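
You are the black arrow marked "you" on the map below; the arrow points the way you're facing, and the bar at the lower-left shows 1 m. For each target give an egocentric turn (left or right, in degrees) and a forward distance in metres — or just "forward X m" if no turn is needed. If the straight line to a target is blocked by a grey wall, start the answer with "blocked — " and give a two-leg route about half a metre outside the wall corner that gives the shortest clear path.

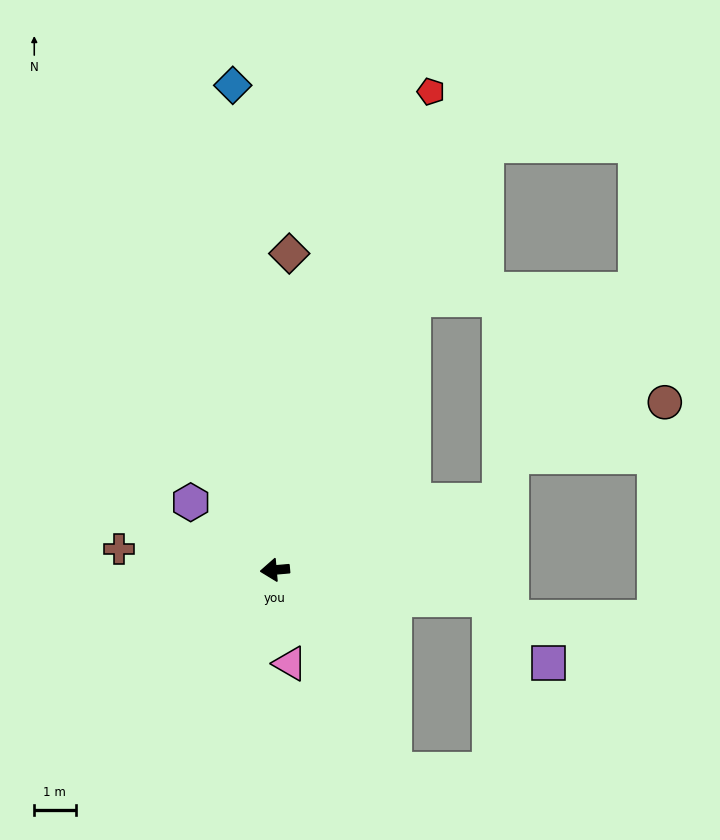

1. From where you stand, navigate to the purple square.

blocked — turn left 167°, forward 5.3 m, then turn right 39°, forward 2.1 m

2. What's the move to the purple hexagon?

turn right 44°, forward 2.6 m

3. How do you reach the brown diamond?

turn right 98°, forward 7.7 m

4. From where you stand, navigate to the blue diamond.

turn right 90°, forward 11.8 m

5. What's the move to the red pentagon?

turn right 113°, forward 12.2 m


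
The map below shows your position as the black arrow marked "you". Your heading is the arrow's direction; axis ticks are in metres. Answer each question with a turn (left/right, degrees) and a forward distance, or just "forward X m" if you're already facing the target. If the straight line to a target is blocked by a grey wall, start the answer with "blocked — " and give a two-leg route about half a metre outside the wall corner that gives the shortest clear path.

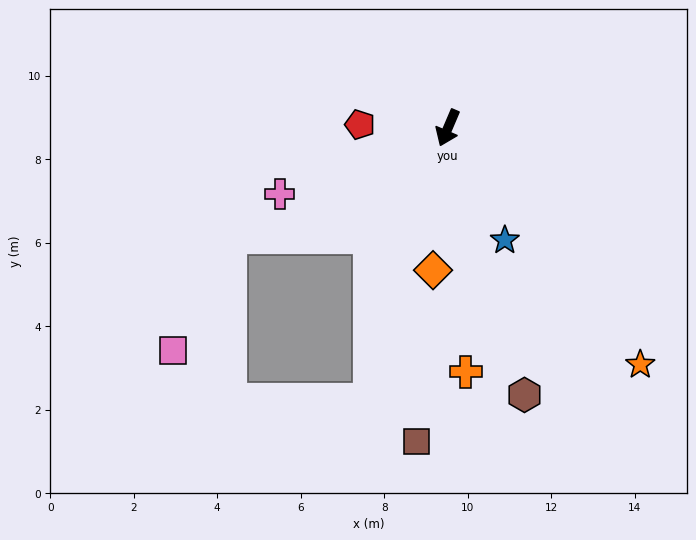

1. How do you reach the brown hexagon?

turn left 39°, forward 6.7 m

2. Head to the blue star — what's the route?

turn left 50°, forward 3.0 m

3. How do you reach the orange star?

turn left 62°, forward 7.3 m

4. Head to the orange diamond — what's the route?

turn left 17°, forward 3.4 m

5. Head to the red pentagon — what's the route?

turn right 69°, forward 2.1 m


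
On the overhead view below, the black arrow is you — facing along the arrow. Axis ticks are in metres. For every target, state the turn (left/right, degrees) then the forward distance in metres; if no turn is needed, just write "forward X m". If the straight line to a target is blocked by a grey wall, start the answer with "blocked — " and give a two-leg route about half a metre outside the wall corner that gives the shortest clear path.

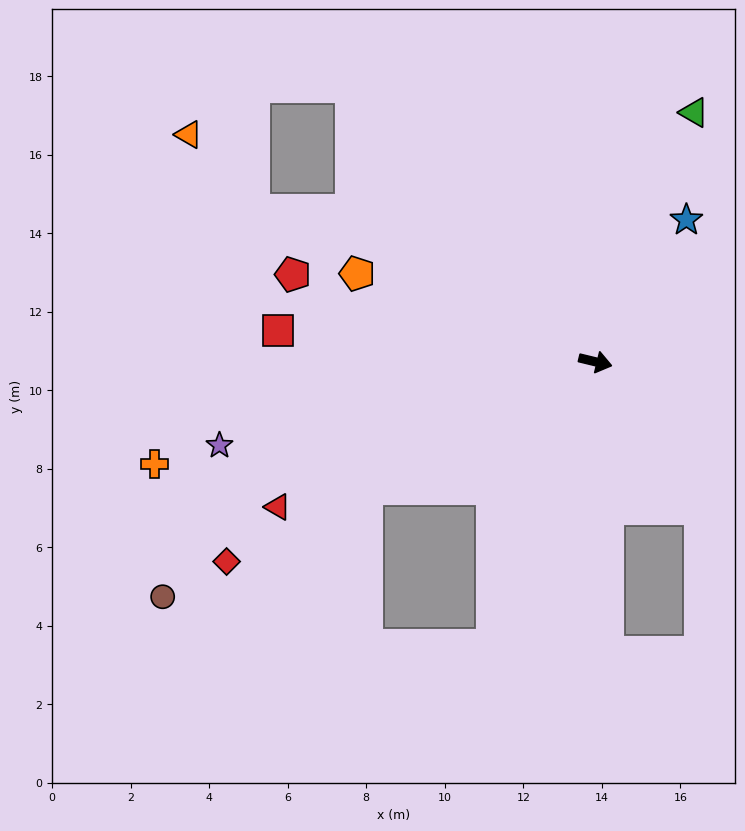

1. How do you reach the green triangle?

turn left 82°, forward 6.8 m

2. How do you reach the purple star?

turn right 154°, forward 9.8 m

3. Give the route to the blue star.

turn left 71°, forward 4.3 m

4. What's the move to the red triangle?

turn right 142°, forward 8.9 m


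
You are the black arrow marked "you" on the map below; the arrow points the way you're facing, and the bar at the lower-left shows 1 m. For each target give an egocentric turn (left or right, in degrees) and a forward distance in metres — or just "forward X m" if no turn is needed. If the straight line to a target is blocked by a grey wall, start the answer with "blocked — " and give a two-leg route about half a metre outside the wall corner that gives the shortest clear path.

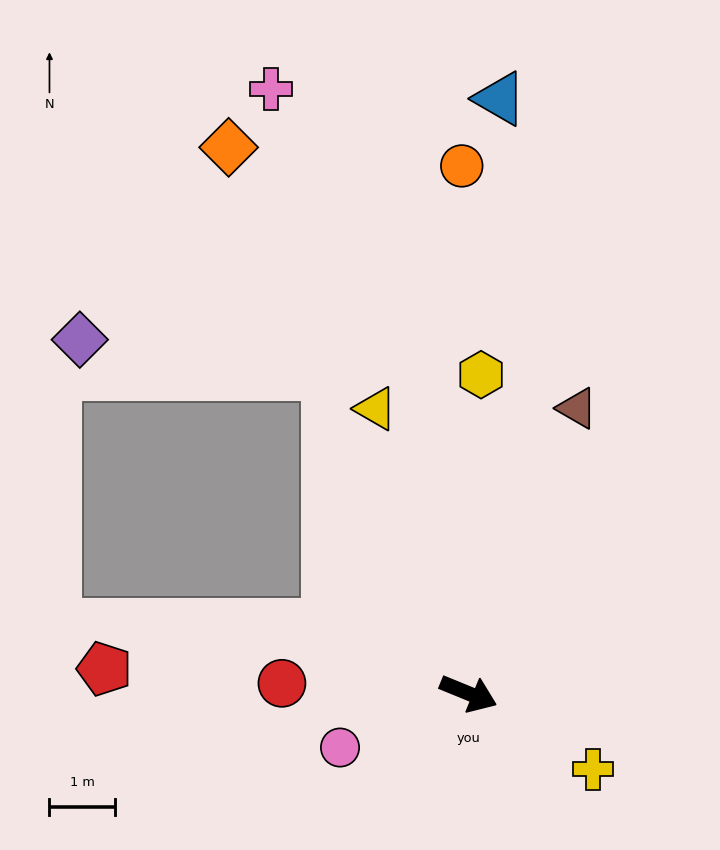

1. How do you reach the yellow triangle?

turn left 130°, forward 4.6 m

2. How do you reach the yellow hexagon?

turn left 110°, forward 4.9 m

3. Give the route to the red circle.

turn right 161°, forward 2.9 m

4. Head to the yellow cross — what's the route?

turn right 9°, forward 2.2 m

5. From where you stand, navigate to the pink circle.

turn right 135°, forward 2.1 m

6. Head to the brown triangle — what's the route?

turn left 91°, forward 4.7 m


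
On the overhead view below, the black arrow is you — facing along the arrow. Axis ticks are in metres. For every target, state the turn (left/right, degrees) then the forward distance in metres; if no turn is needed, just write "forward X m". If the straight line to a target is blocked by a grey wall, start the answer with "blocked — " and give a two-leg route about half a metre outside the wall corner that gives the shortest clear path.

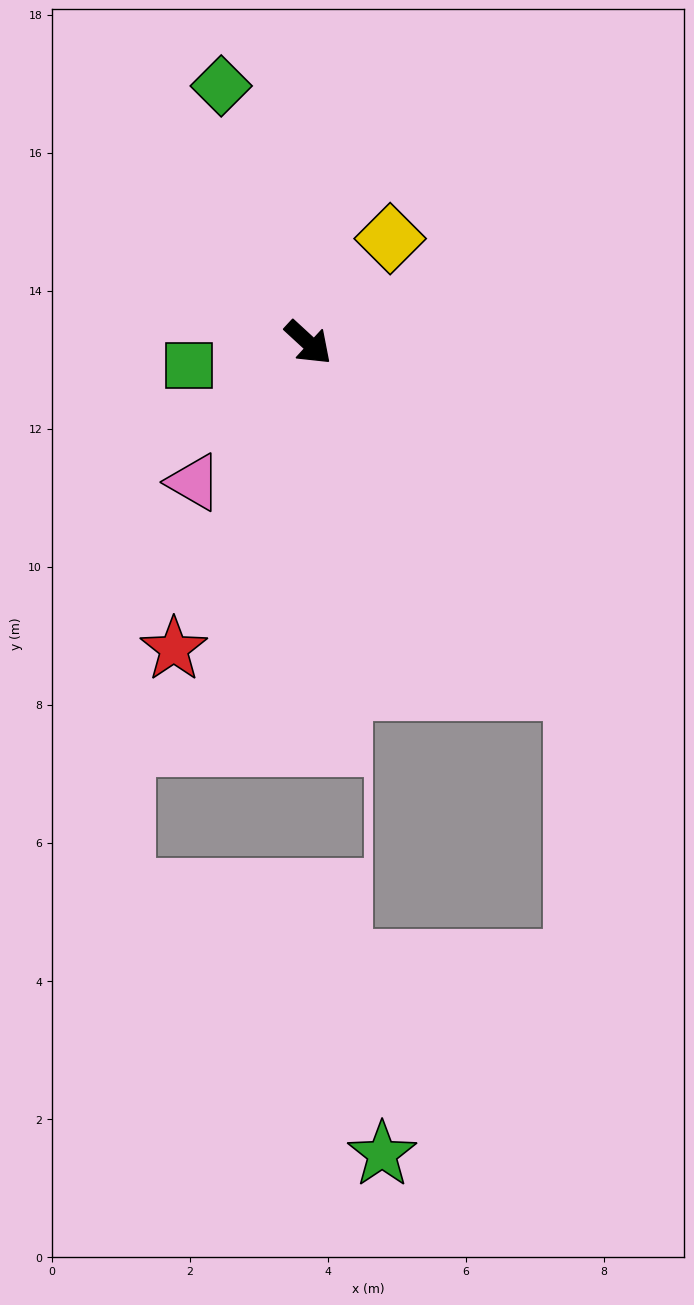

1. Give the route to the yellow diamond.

turn left 94°, forward 1.9 m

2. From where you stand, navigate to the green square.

turn right 127°, forward 1.8 m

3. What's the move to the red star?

turn right 71°, forward 4.8 m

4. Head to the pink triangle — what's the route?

turn right 87°, forward 2.6 m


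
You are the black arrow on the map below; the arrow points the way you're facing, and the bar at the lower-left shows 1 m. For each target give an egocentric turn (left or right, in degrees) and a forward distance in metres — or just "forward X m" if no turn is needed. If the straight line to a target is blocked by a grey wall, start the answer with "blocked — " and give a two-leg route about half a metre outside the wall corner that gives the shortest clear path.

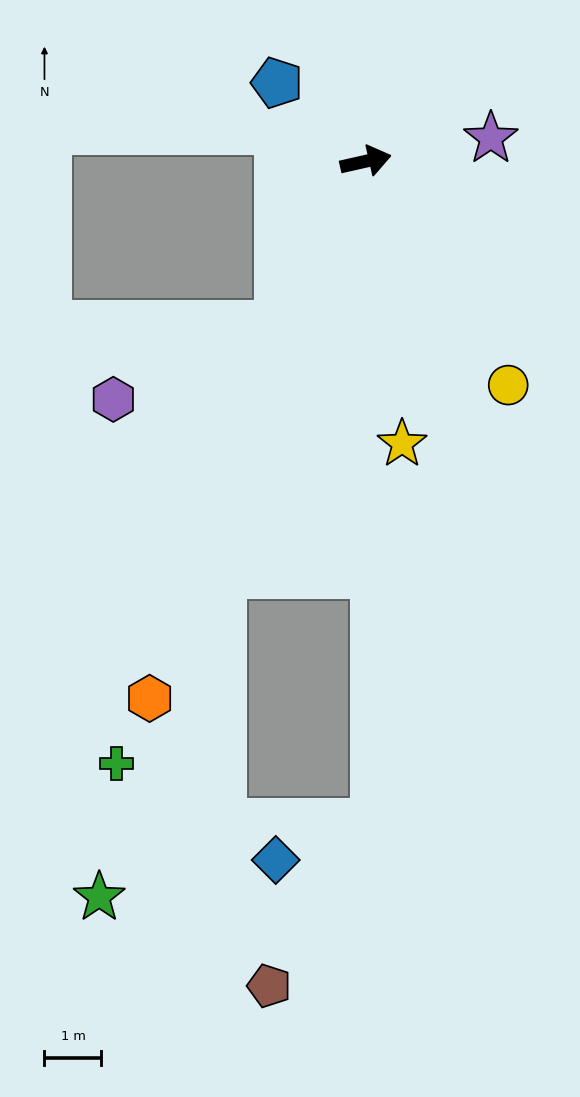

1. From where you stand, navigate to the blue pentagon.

turn left 126°, forward 2.1 m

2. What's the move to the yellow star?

turn right 95°, forward 5.0 m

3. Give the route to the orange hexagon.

turn right 125°, forward 10.2 m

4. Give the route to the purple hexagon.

blocked — turn right 131°, forward 3.2 m, then turn right 37°, forward 3.2 m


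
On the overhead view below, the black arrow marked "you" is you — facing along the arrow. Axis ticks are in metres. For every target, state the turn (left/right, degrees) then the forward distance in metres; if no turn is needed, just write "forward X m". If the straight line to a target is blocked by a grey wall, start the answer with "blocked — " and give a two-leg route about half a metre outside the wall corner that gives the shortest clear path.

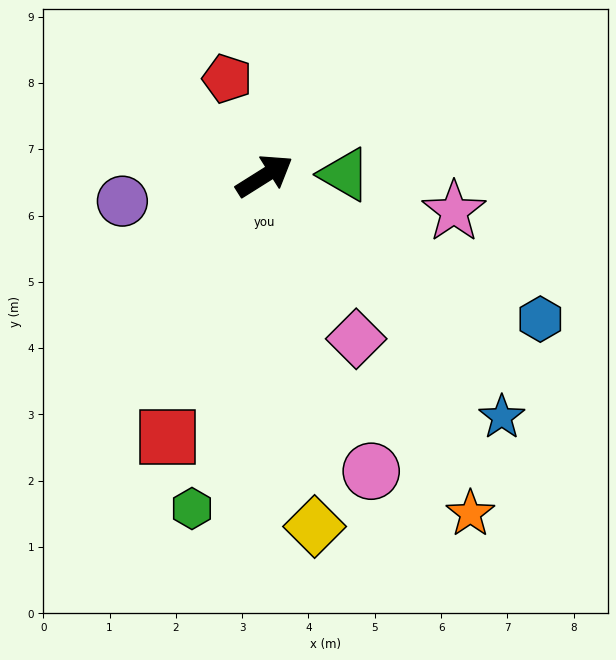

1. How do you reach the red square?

turn right 142°, forward 4.2 m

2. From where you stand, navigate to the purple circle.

turn left 158°, forward 2.2 m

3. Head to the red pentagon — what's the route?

turn left 79°, forward 1.6 m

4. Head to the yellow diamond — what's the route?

turn right 114°, forward 5.3 m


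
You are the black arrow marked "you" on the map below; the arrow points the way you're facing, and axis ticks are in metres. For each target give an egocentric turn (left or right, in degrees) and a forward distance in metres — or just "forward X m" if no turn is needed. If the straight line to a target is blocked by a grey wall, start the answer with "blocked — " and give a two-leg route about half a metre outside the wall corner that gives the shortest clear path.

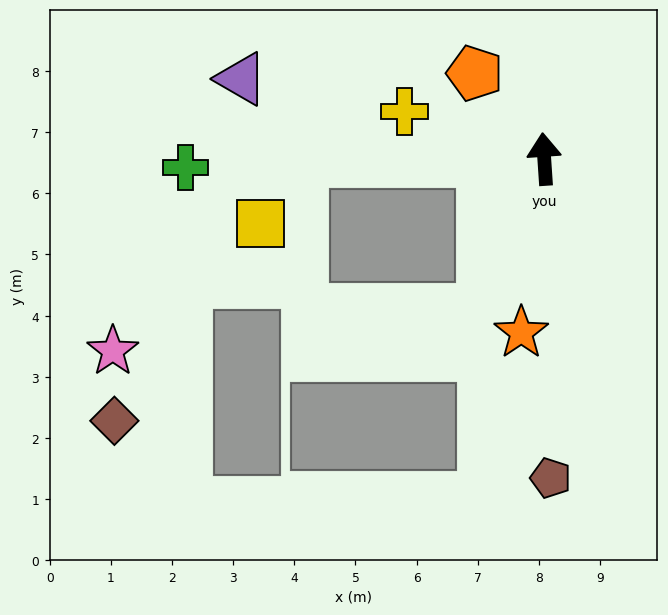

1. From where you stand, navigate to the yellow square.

blocked — turn left 87°, forward 3.9 m, then turn left 55°, forward 1.2 m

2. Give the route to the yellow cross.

turn left 67°, forward 2.4 m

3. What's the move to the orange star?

turn left 169°, forward 2.9 m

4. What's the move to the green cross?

turn left 87°, forward 5.9 m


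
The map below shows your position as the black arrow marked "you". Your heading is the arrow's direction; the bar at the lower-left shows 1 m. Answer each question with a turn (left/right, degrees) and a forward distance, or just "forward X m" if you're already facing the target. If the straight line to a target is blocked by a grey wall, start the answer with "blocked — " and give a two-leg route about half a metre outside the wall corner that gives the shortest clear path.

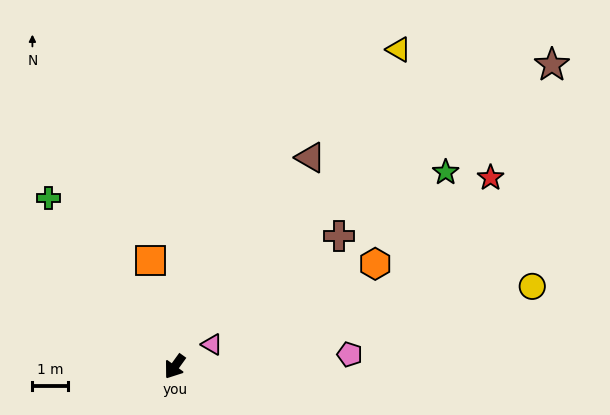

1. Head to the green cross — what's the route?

turn right 107°, forward 5.9 m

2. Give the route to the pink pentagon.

turn left 130°, forward 4.9 m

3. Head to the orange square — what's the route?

turn right 131°, forward 3.0 m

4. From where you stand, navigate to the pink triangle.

turn left 157°, forward 1.2 m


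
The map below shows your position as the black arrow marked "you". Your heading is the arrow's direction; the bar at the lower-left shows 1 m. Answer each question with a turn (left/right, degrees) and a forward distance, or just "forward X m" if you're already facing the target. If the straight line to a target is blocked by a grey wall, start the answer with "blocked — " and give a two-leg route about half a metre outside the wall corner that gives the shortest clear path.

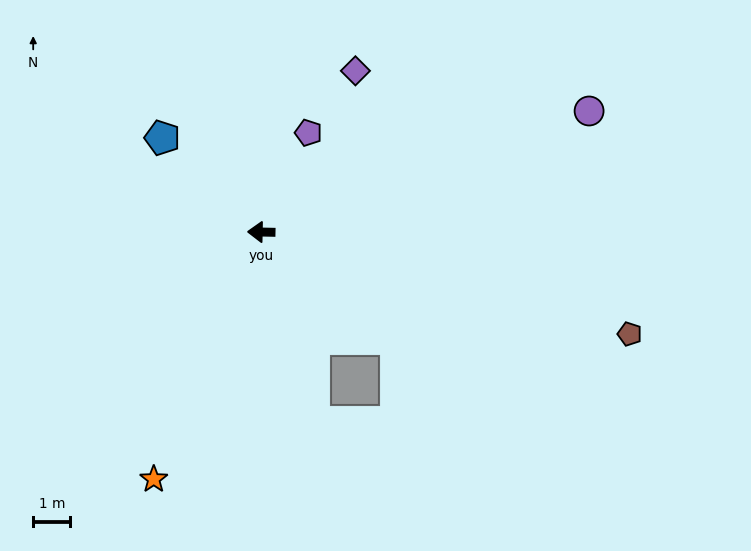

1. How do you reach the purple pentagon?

turn right 114°, forward 3.0 m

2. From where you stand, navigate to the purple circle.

turn right 159°, forward 9.4 m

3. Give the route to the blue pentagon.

turn right 42°, forward 3.7 m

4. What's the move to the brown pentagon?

turn left 166°, forward 10.3 m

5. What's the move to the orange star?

turn left 68°, forward 7.2 m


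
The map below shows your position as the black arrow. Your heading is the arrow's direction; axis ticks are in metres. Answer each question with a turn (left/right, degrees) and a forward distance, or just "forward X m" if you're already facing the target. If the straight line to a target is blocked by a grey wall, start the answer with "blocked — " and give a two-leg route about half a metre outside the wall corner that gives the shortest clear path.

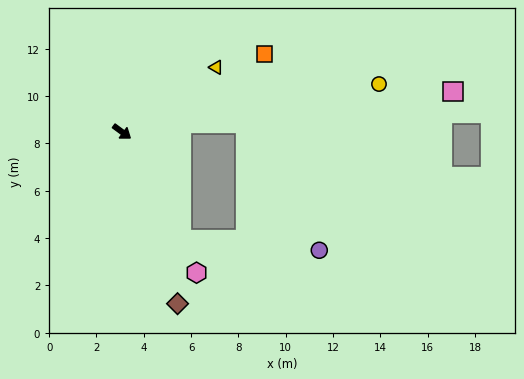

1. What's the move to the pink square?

turn left 43°, forward 14.1 m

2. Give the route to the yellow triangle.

turn left 71°, forward 4.8 m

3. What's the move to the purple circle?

blocked — turn right 25°, forward 5.2 m, then turn left 57°, forward 5.9 m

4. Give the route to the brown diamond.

turn right 36°, forward 7.6 m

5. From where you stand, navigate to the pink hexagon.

turn right 26°, forward 6.7 m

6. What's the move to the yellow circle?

turn left 47°, forward 11.1 m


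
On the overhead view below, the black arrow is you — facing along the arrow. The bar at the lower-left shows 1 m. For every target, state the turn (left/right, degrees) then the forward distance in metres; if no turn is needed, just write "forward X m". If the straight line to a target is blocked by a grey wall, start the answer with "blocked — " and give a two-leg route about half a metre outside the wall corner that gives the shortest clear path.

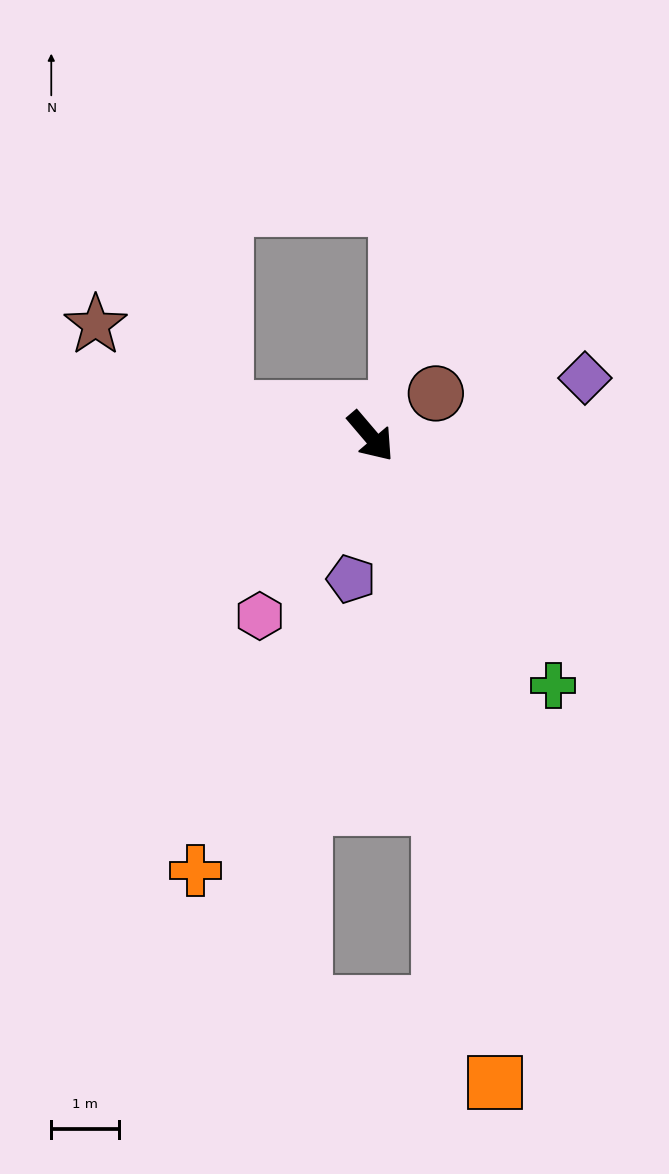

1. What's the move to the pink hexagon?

turn right 72°, forward 3.1 m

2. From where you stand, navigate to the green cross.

turn right 4°, forward 4.6 m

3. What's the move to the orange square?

turn right 30°, forward 9.7 m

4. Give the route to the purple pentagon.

turn right 48°, forward 2.1 m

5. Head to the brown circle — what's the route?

turn left 83°, forward 1.2 m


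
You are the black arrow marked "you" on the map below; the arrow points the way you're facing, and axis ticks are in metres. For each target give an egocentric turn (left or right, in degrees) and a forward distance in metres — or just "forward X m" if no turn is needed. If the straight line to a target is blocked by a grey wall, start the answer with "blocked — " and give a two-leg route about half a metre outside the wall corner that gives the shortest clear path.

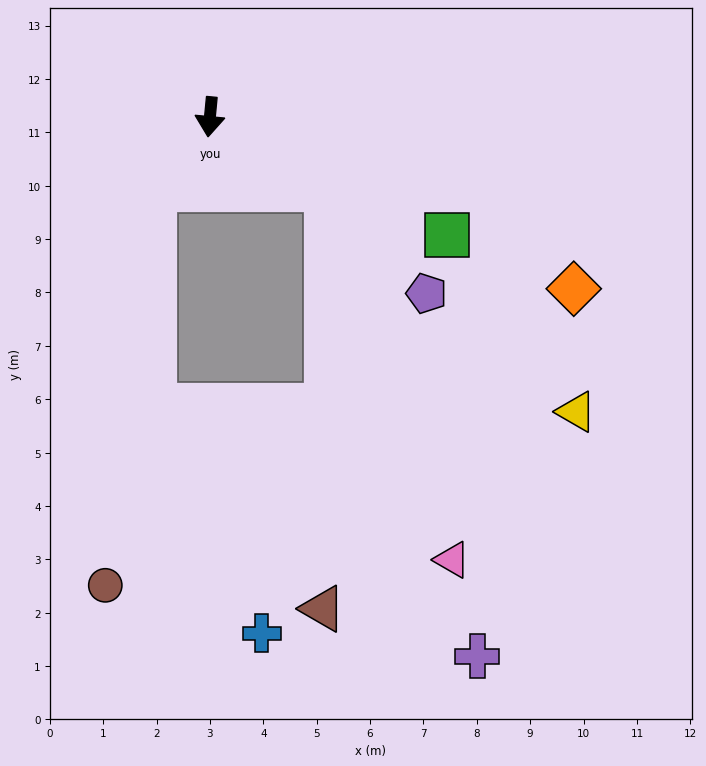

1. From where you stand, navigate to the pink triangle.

blocked — turn left 64°, forward 2.6 m, then turn right 40°, forward 7.3 m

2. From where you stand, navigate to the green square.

turn left 69°, forward 5.0 m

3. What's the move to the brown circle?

blocked — turn right 32°, forward 1.7 m, then turn left 30°, forward 7.5 m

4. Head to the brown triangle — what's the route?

blocked — turn left 64°, forward 2.6 m, then turn right 59°, forward 7.9 m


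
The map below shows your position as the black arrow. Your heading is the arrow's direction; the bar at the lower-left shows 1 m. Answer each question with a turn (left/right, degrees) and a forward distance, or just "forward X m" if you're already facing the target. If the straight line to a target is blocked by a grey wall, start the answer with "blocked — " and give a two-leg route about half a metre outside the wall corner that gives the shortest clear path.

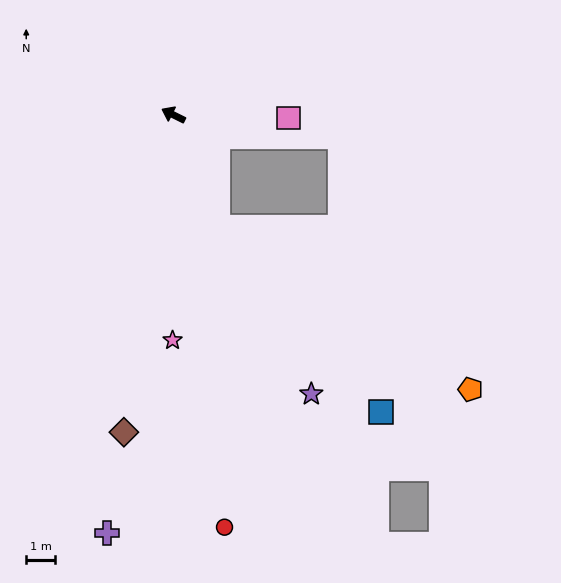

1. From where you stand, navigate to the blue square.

blocked — turn left 138°, forward 4.2 m, then turn left 20°, forward 8.6 m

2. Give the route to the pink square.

turn right 155°, forward 4.0 m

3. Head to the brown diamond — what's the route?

turn left 108°, forward 11.2 m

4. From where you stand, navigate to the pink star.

turn left 116°, forward 7.9 m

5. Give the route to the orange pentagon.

blocked — turn left 138°, forward 4.2 m, then turn left 36°, forward 10.5 m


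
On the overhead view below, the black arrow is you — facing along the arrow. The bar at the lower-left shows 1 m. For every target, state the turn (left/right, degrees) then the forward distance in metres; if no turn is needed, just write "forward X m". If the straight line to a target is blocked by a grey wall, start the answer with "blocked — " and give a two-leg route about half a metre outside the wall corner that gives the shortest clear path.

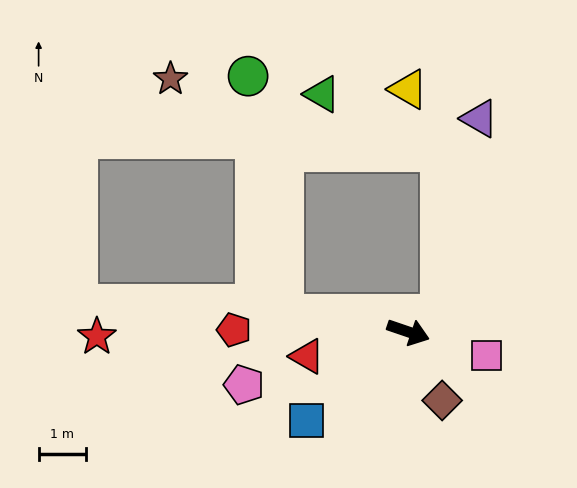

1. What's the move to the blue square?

turn right 120°, forward 2.8 m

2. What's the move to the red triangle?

turn right 148°, forward 2.2 m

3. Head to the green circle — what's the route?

blocked — turn right 169°, forward 2.6 m, then turn right 74°, forward 5.0 m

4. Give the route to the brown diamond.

turn right 45°, forward 1.6 m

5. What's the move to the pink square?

forward 1.7 m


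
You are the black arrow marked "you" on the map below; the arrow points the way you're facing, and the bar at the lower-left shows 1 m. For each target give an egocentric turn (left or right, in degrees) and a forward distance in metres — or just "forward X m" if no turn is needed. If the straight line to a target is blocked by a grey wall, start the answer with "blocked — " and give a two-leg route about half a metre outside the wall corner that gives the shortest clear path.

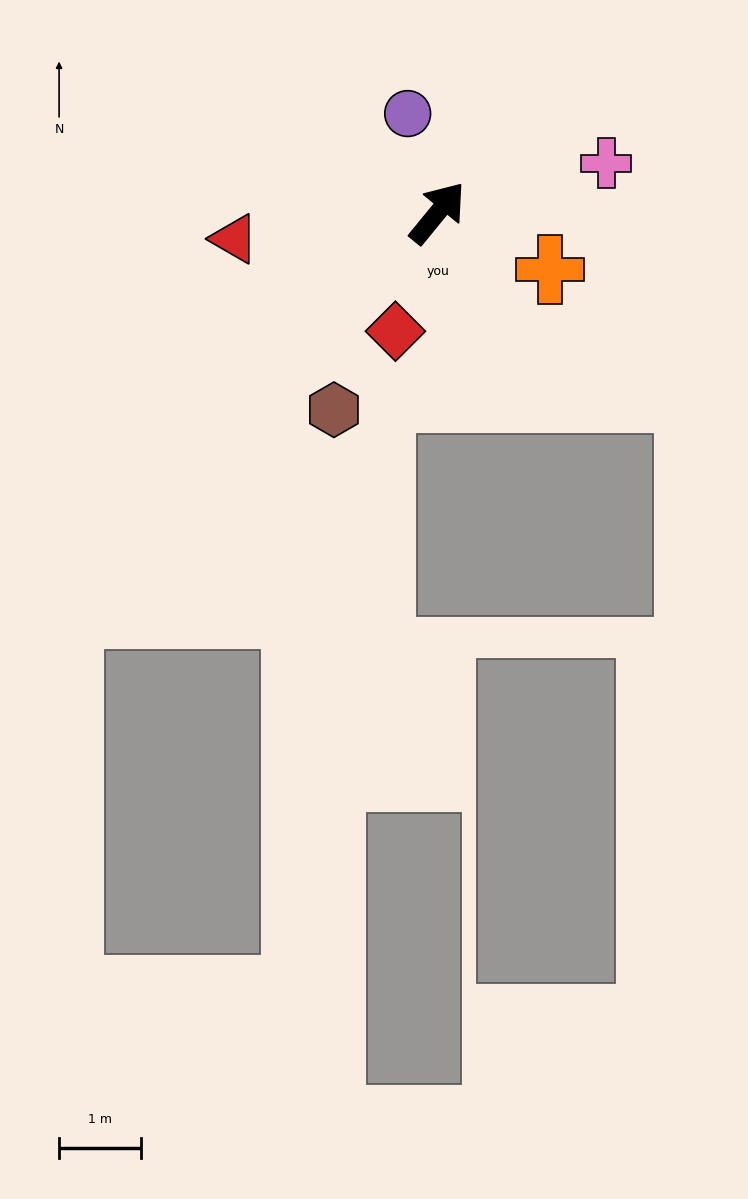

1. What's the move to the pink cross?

turn right 34°, forward 2.1 m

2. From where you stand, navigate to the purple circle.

turn left 56°, forward 1.3 m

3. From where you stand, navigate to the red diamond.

turn right 160°, forward 1.5 m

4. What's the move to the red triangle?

turn left 137°, forward 2.5 m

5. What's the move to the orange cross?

turn right 78°, forward 1.5 m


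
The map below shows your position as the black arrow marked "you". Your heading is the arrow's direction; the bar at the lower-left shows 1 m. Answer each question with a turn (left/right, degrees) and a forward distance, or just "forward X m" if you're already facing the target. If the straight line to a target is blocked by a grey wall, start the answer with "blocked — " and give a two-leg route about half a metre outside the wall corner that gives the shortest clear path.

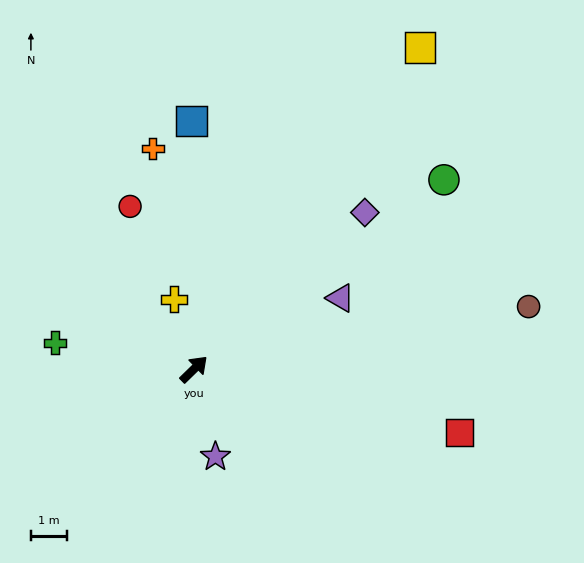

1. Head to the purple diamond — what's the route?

forward 6.3 m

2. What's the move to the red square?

turn right 58°, forward 7.5 m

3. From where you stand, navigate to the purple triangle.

turn right 18°, forward 4.5 m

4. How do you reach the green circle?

turn right 7°, forward 8.6 m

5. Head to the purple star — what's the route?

turn right 120°, forward 2.5 m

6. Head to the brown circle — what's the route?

turn right 34°, forward 9.3 m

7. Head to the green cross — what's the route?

turn left 125°, forward 3.9 m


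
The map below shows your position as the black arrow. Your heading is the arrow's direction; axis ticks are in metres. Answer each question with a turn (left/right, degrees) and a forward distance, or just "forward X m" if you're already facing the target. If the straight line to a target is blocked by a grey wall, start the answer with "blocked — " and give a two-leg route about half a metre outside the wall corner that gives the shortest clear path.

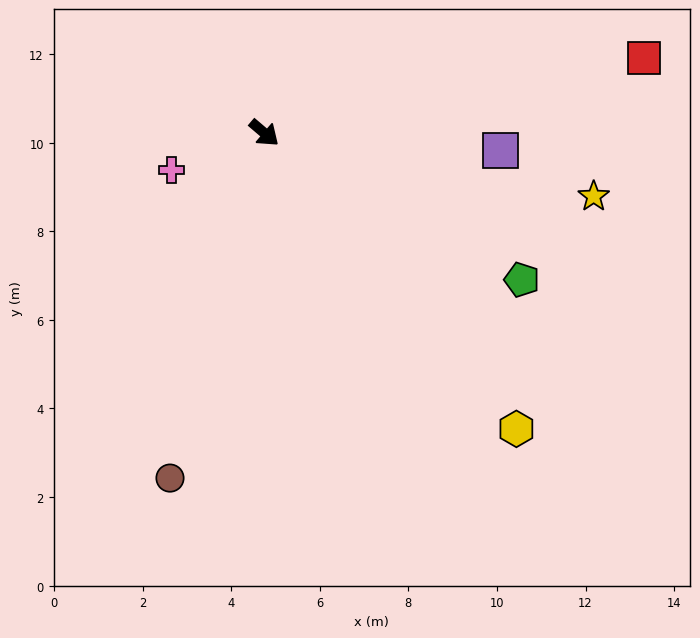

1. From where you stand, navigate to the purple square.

turn left 36°, forward 5.3 m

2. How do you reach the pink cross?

turn right 118°, forward 2.3 m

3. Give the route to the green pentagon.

turn left 11°, forward 6.7 m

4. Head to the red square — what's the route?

turn left 52°, forward 8.7 m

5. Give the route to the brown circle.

turn right 65°, forward 8.1 m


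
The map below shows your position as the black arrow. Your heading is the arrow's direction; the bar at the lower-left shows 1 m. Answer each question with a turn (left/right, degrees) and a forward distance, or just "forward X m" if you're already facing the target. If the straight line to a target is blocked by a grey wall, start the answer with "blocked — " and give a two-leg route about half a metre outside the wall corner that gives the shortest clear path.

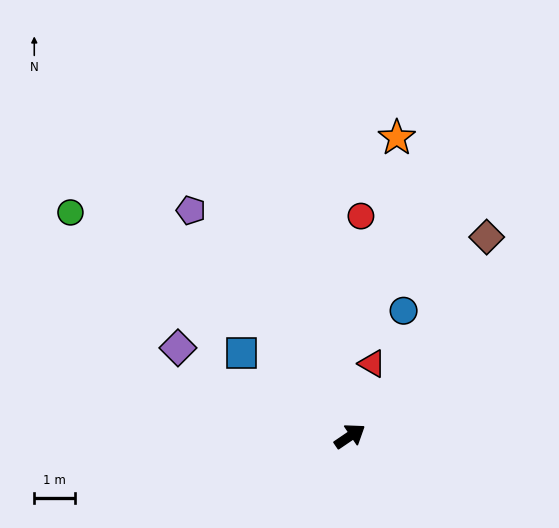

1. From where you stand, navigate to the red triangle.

turn left 39°, forward 1.8 m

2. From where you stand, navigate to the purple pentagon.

turn left 91°, forward 6.7 m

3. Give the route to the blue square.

turn left 108°, forward 3.3 m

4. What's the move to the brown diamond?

turn left 21°, forward 5.9 m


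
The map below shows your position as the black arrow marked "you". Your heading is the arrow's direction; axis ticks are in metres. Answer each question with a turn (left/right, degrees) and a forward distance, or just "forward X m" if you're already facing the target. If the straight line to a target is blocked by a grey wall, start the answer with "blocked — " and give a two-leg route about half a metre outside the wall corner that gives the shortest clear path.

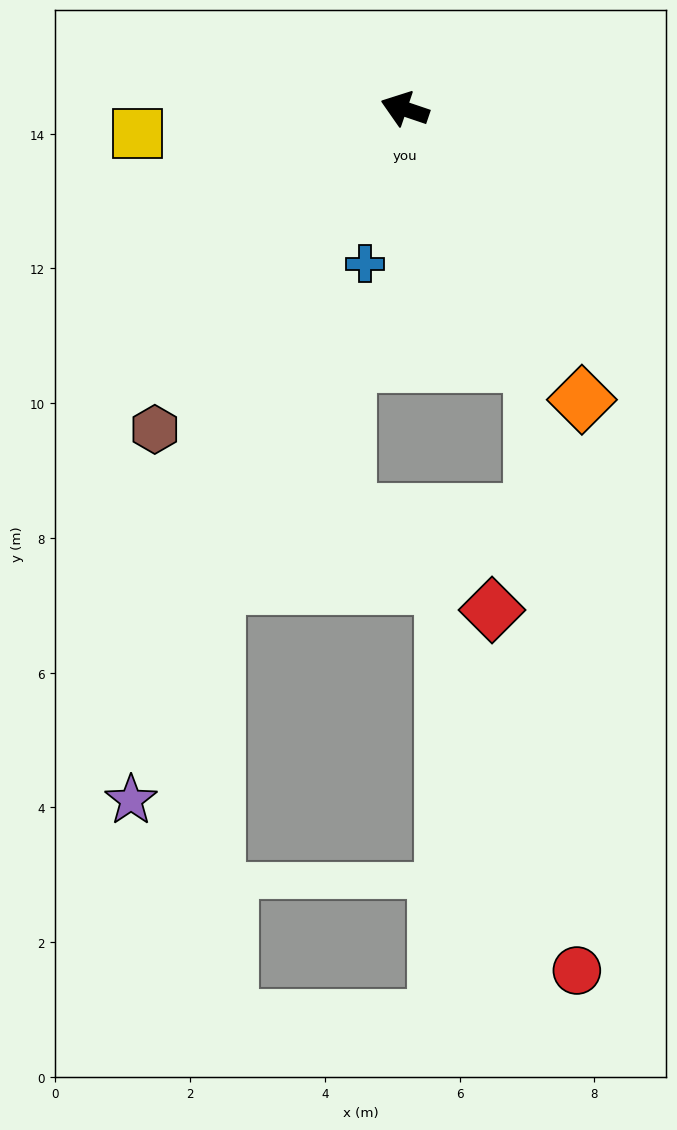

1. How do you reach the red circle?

blocked — turn left 135°, forward 4.2 m, then turn right 22°, forward 9.0 m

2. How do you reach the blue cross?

turn left 94°, forward 2.4 m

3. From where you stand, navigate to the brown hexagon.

turn left 71°, forward 6.0 m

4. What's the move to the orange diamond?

turn left 140°, forward 5.1 m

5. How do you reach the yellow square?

turn left 24°, forward 4.0 m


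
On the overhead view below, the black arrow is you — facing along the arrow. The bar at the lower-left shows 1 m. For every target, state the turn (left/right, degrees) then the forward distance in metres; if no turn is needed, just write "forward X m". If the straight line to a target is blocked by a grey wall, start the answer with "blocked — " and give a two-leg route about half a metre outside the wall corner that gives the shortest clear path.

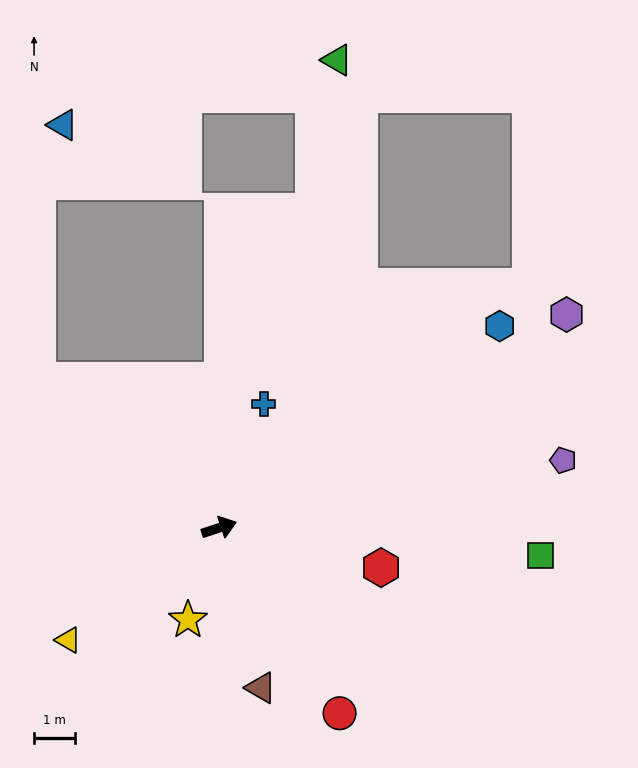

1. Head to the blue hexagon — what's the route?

turn left 18°, forward 8.4 m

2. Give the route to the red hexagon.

turn right 32°, forward 4.1 m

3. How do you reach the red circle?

turn right 75°, forward 5.4 m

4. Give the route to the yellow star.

turn right 127°, forward 2.4 m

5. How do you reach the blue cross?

turn left 52°, forward 3.2 m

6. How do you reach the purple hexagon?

turn left 13°, forward 9.9 m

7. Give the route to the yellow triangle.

turn right 162°, forward 4.6 m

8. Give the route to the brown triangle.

turn right 94°, forward 4.0 m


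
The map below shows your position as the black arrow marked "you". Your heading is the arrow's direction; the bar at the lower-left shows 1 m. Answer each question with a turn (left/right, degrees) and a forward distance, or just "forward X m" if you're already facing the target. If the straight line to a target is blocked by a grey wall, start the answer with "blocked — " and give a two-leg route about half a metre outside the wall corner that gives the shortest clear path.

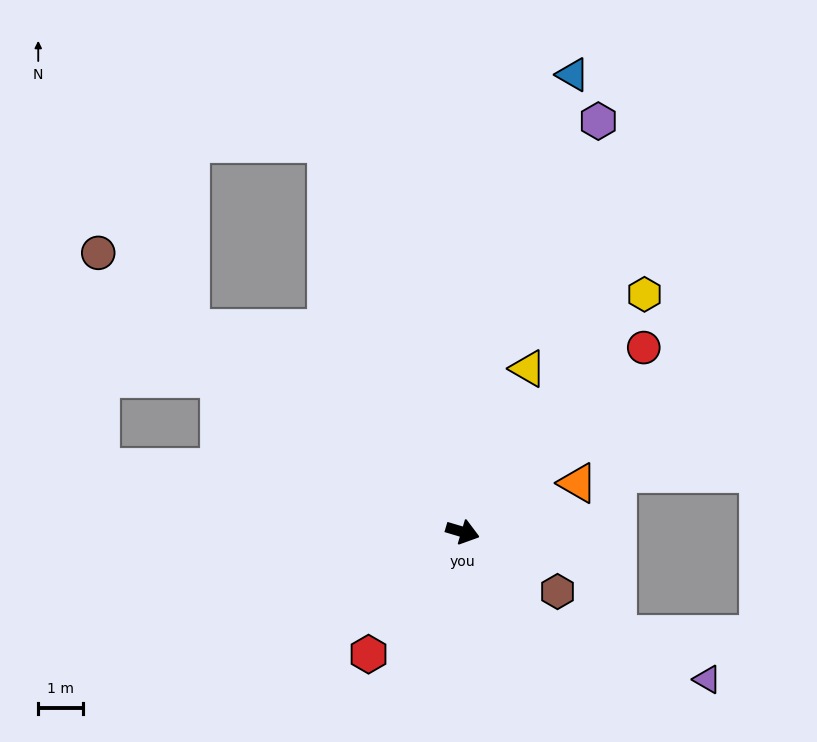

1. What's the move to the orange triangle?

turn left 40°, forward 2.8 m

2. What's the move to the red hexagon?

turn right 111°, forward 3.4 m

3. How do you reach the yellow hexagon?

turn left 69°, forward 6.6 m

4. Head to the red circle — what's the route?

turn left 62°, forward 5.7 m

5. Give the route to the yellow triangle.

turn left 85°, forward 3.9 m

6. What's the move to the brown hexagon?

turn right 15°, forward 2.5 m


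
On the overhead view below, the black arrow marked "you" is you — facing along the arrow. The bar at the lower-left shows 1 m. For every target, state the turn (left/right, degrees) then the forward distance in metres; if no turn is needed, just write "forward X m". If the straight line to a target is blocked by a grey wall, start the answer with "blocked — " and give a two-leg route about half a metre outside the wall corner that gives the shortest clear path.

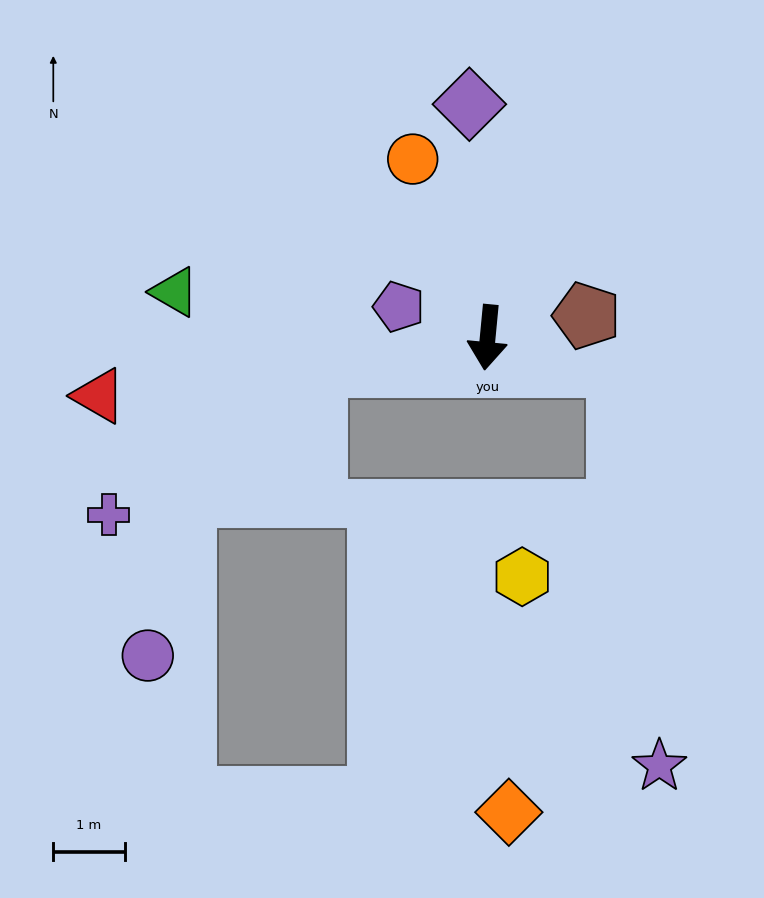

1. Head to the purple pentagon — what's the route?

turn right 104°, forward 1.3 m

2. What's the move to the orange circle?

turn right 152°, forward 2.7 m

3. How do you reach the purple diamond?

turn right 170°, forward 3.3 m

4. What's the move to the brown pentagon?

turn left 108°, forward 1.4 m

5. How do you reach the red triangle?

turn right 76°, forward 5.5 m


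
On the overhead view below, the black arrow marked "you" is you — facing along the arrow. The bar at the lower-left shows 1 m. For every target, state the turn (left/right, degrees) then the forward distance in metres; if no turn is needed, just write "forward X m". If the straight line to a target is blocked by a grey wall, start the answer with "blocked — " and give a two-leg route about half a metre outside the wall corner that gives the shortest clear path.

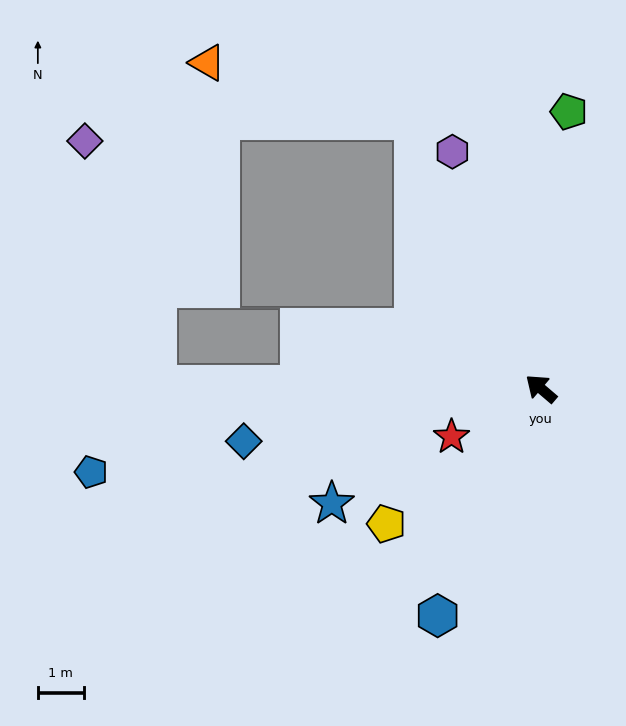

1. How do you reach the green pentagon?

turn right 55°, forward 6.1 m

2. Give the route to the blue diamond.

turn left 51°, forward 6.6 m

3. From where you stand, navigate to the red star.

turn left 69°, forward 2.2 m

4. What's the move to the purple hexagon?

turn right 29°, forward 5.5 m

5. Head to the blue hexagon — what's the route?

turn left 106°, forward 5.4 m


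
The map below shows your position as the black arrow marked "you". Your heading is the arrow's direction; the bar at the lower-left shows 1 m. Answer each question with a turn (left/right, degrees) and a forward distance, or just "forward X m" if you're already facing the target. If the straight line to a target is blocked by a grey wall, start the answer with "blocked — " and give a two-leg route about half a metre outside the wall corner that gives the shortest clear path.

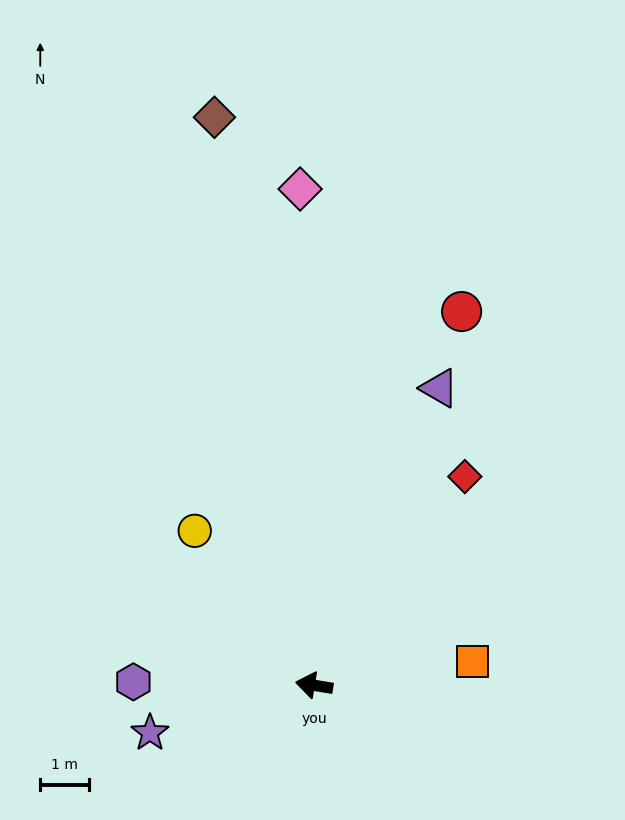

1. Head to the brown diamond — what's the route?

turn right 71°, forward 11.9 m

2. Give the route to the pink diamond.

turn right 79°, forward 10.2 m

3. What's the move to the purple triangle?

turn right 103°, forward 6.6 m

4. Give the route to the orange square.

turn right 162°, forward 3.3 m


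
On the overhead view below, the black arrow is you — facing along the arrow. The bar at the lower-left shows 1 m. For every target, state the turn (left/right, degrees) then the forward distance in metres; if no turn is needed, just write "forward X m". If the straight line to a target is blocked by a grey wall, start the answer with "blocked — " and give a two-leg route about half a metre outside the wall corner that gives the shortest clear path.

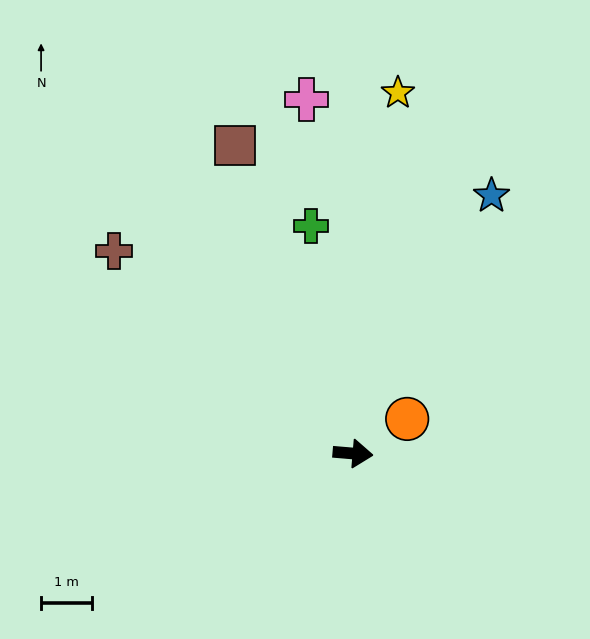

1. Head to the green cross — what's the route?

turn left 105°, forward 4.5 m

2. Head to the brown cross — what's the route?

turn left 145°, forward 6.1 m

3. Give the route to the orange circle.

turn left 37°, forward 1.3 m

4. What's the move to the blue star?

turn left 67°, forward 5.7 m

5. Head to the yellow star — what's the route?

turn left 88°, forward 7.1 m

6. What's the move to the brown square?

turn left 116°, forward 6.4 m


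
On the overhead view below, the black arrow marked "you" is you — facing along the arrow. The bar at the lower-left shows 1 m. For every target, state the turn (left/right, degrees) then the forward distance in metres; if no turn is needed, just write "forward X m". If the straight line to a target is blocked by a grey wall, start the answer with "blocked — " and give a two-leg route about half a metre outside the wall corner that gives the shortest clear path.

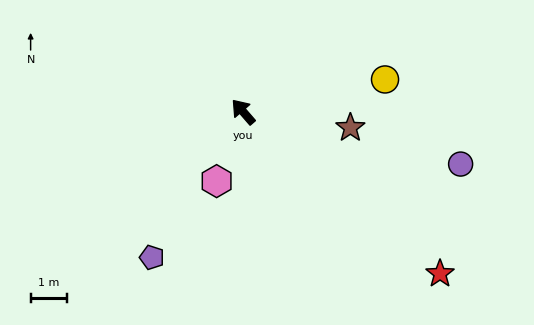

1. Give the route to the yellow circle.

turn right 118°, forward 4.0 m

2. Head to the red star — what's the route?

turn right 170°, forward 7.0 m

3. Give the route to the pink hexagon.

turn left 118°, forward 2.0 m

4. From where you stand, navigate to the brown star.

turn right 139°, forward 3.0 m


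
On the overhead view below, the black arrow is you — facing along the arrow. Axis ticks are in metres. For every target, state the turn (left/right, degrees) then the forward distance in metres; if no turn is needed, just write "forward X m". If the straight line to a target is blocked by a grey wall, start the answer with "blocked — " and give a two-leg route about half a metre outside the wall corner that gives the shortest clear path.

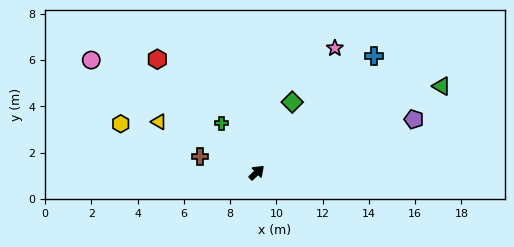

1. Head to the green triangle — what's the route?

turn right 18°, forward 8.8 m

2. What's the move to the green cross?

turn left 82°, forward 2.6 m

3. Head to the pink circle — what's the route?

turn left 103°, forward 8.6 m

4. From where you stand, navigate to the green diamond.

turn left 20°, forward 3.4 m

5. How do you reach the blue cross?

forward 7.2 m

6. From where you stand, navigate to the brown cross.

turn left 121°, forward 2.5 m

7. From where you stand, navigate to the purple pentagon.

turn right 24°, forward 7.2 m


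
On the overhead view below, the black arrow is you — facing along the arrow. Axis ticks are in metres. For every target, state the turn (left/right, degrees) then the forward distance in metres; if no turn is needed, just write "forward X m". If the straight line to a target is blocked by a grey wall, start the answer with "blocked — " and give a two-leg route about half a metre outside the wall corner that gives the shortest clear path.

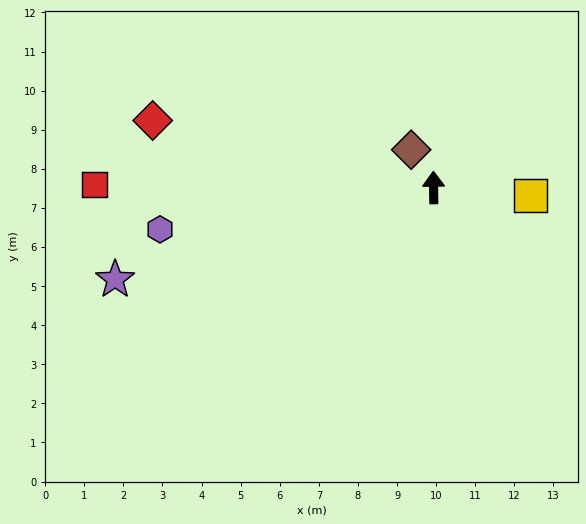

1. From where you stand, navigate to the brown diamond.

turn left 30°, forward 1.1 m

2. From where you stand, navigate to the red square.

turn left 89°, forward 8.7 m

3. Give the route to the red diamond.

turn left 76°, forward 7.4 m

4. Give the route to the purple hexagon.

turn left 98°, forward 7.1 m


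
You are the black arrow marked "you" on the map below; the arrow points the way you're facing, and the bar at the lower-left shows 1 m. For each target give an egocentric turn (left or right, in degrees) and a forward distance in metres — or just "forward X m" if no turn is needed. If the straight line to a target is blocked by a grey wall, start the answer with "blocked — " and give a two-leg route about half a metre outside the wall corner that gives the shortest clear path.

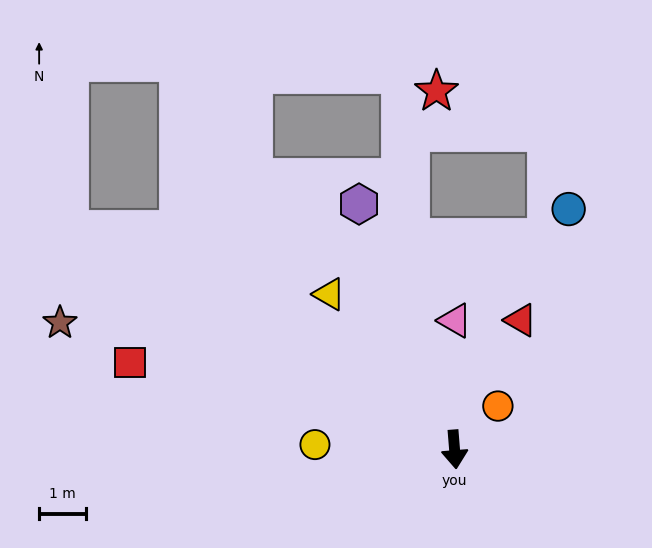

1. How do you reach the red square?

turn right 110°, forward 7.2 m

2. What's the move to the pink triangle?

turn left 175°, forward 2.8 m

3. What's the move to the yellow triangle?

turn right 146°, forward 4.3 m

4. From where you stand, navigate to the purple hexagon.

turn right 163°, forward 5.6 m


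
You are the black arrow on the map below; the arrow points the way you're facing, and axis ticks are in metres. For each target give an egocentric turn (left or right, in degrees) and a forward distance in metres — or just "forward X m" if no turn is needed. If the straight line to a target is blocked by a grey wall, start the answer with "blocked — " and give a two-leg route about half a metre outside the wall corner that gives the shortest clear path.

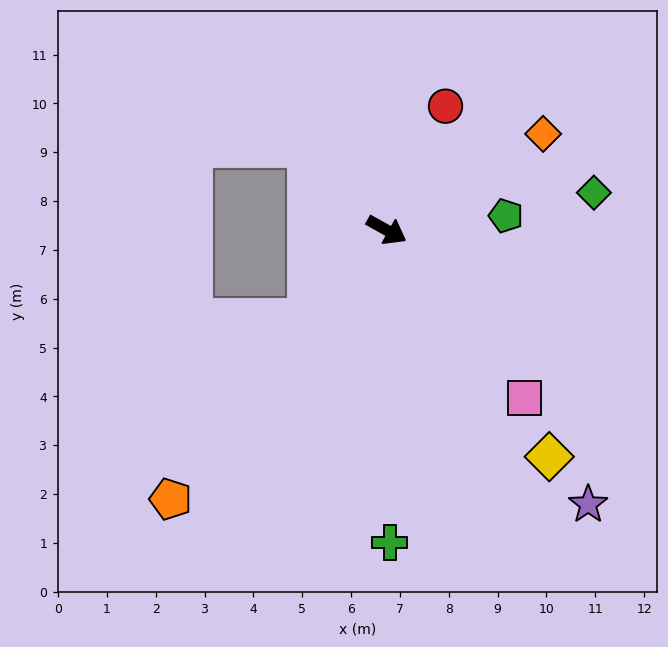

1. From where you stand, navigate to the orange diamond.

turn left 61°, forward 3.8 m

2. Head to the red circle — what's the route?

turn left 94°, forward 2.8 m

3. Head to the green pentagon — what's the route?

turn left 36°, forward 2.5 m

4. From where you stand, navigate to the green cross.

turn right 60°, forward 6.4 m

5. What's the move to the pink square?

turn right 21°, forward 4.4 m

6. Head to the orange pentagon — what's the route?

turn right 100°, forward 7.1 m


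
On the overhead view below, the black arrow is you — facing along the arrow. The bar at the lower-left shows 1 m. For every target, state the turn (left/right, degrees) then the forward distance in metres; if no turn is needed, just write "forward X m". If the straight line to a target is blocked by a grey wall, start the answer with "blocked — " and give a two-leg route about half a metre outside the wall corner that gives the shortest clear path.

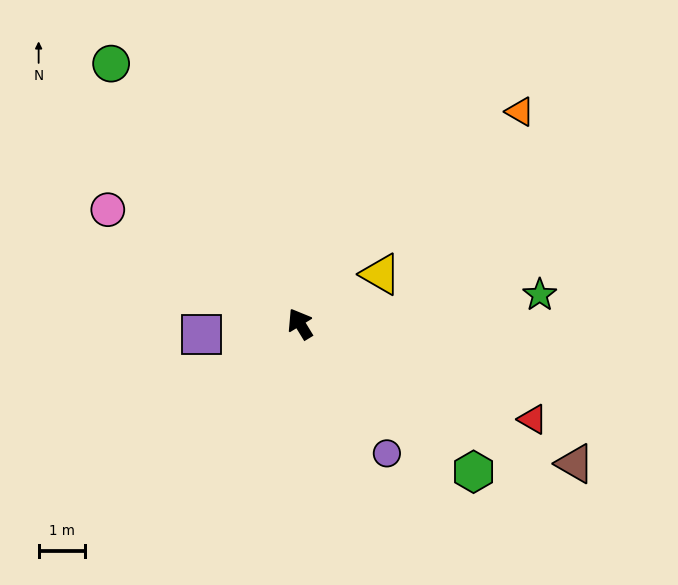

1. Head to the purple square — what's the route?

turn left 65°, forward 2.1 m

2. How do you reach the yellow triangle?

turn right 90°, forward 2.0 m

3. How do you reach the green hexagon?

turn right 162°, forward 4.9 m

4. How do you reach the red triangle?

turn right 144°, forward 5.4 m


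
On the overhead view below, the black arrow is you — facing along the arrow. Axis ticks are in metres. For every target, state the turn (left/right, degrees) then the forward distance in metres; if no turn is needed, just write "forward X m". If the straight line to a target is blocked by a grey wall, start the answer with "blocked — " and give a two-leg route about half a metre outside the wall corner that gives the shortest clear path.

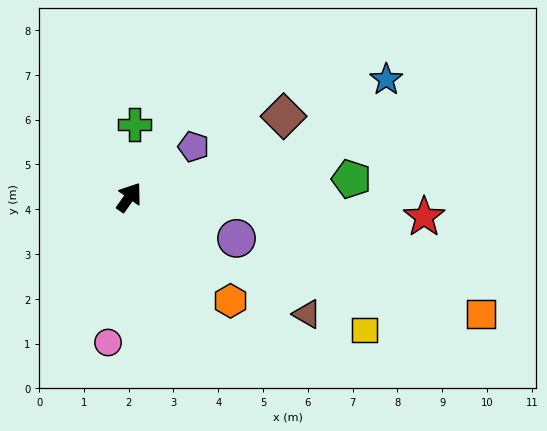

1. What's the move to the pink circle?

turn right 153°, forward 3.3 m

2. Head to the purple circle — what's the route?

turn right 76°, forward 2.6 m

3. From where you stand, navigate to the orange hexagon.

turn right 101°, forward 3.2 m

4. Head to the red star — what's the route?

turn right 59°, forward 6.6 m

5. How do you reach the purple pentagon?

turn right 17°, forward 1.8 m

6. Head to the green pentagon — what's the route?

turn right 50°, forward 5.0 m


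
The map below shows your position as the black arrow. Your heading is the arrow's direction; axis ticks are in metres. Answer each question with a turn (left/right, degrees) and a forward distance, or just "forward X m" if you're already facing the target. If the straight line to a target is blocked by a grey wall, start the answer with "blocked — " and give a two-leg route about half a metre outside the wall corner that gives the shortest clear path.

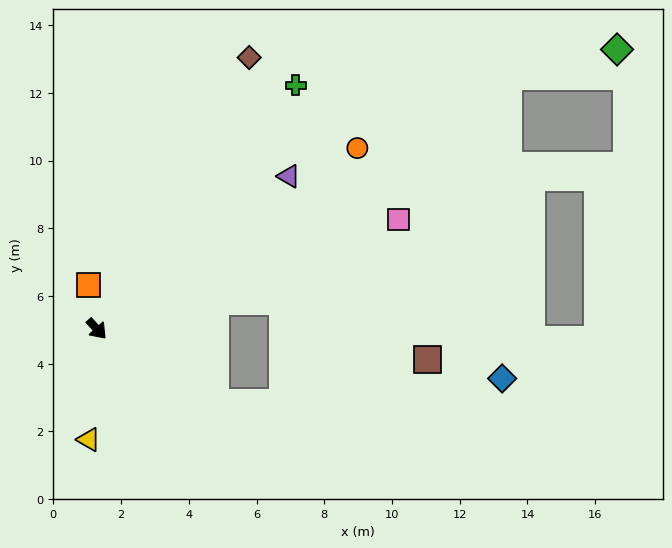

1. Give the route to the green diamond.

blocked — turn left 79°, forward 14.3 m, then turn right 18°, forward 3.3 m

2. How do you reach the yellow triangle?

turn right 47°, forward 3.3 m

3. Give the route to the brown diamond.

turn left 108°, forward 9.2 m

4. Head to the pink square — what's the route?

turn left 68°, forward 9.5 m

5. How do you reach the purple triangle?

turn left 86°, forward 7.2 m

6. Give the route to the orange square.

turn left 148°, forward 1.3 m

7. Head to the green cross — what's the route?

turn left 98°, forward 9.3 m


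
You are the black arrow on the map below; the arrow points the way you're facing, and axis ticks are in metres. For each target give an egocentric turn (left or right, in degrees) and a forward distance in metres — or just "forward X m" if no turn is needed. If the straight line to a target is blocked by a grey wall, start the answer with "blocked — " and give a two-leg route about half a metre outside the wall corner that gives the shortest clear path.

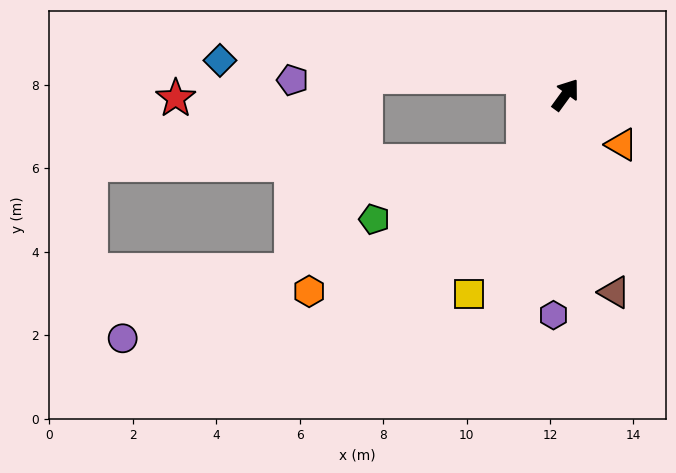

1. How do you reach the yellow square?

turn right 170°, forward 5.3 m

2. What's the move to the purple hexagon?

turn right 147°, forward 5.3 m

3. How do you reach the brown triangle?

turn right 130°, forward 4.9 m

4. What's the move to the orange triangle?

turn right 96°, forward 1.8 m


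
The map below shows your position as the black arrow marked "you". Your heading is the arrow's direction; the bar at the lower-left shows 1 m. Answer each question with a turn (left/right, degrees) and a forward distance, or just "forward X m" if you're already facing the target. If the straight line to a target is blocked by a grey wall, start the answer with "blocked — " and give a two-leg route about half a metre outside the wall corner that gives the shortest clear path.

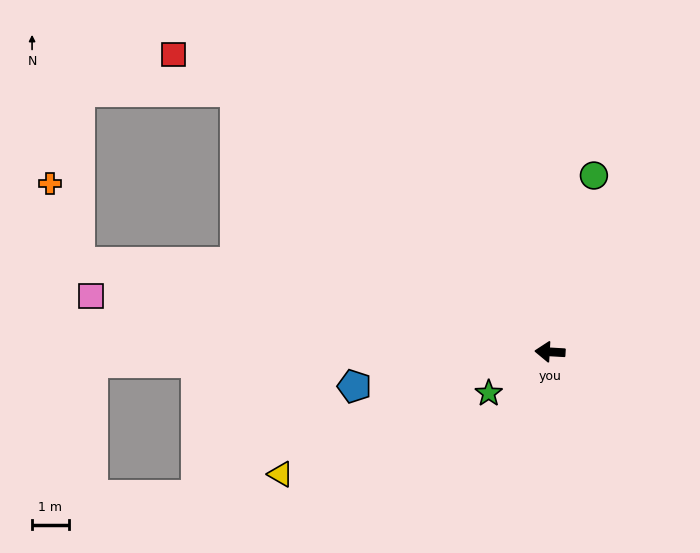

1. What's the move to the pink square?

turn right 4°, forward 12.6 m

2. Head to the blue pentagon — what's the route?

turn left 13°, forward 5.4 m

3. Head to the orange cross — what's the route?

blocked — turn right 7°, forward 13.0 m, then turn right 59°, forward 2.3 m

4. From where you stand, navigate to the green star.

turn left 37°, forward 2.0 m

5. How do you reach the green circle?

turn right 101°, forward 4.9 m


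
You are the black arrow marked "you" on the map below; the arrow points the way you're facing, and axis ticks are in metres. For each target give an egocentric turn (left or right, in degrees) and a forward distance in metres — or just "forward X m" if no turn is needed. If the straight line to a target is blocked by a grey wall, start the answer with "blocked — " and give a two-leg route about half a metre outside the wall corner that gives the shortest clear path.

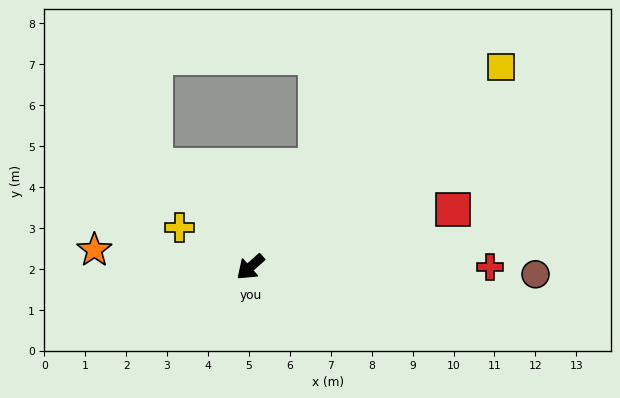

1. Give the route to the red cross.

turn left 138°, forward 5.9 m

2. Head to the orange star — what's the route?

turn right 48°, forward 3.8 m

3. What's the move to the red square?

turn left 154°, forward 5.2 m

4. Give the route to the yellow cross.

turn right 71°, forward 2.0 m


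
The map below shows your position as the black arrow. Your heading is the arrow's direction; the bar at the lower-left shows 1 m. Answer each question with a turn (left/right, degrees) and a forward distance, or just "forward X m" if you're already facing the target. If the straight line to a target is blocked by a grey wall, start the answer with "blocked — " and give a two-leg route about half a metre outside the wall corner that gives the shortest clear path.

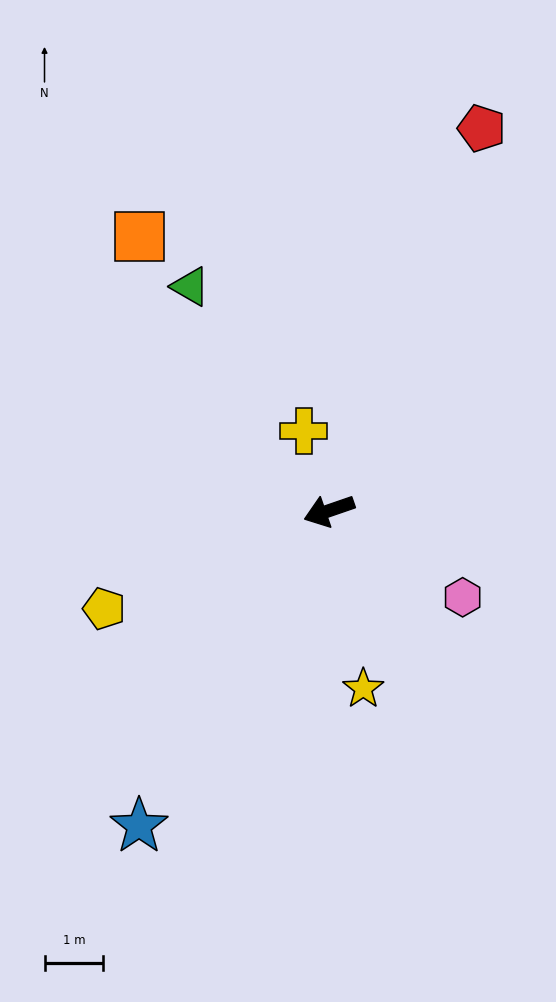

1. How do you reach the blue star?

turn left 40°, forward 6.3 m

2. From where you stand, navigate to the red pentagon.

turn right 131°, forward 7.0 m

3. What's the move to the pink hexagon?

turn left 128°, forward 2.7 m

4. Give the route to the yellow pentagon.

turn left 5°, forward 4.2 m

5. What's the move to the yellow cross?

turn right 91°, forward 1.4 m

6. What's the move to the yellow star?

turn left 82°, forward 3.1 m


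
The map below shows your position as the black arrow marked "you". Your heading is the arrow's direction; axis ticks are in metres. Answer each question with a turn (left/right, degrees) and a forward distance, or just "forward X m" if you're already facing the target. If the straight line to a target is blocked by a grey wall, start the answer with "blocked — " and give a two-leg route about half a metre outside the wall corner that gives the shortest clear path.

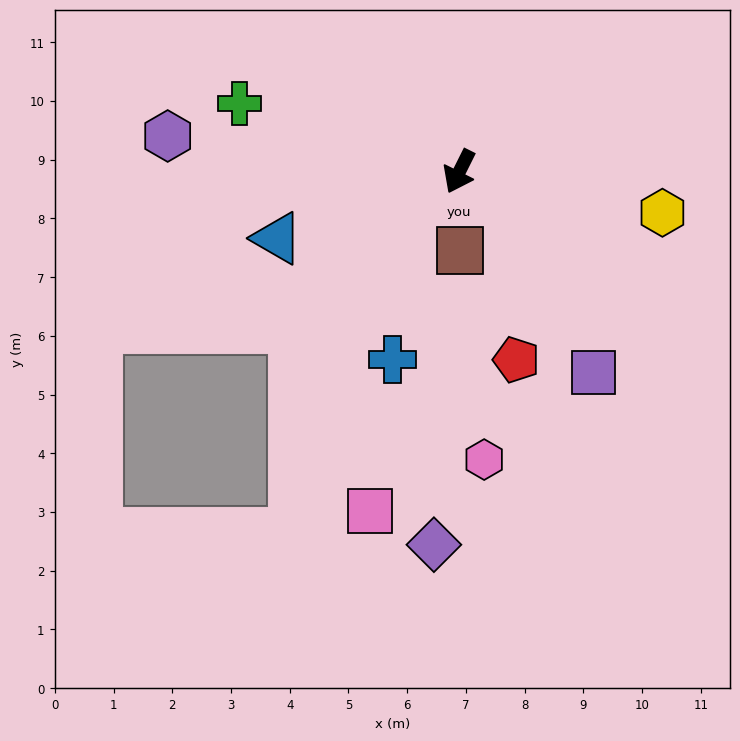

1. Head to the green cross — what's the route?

turn right 81°, forward 3.9 m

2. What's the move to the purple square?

turn left 60°, forward 4.1 m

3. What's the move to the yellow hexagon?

turn left 105°, forward 3.5 m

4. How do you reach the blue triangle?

turn right 43°, forward 3.3 m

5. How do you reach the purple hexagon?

turn right 70°, forward 5.0 m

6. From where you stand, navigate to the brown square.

turn left 27°, forward 1.3 m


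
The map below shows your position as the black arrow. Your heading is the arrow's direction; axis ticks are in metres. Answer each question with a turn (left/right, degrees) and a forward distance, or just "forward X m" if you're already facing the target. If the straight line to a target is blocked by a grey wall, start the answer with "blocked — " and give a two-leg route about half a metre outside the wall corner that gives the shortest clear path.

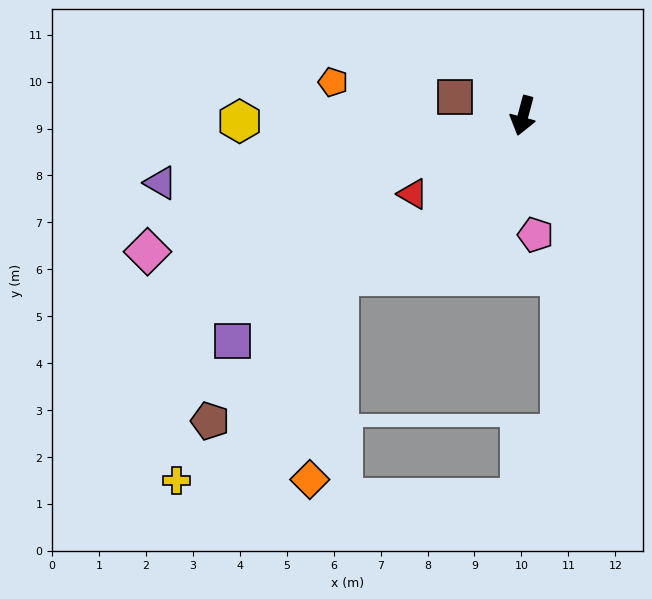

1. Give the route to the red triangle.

turn right 40°, forward 2.9 m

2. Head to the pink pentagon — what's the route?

turn left 21°, forward 2.6 m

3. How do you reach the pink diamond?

turn right 55°, forward 8.5 m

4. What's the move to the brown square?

turn right 90°, forward 1.5 m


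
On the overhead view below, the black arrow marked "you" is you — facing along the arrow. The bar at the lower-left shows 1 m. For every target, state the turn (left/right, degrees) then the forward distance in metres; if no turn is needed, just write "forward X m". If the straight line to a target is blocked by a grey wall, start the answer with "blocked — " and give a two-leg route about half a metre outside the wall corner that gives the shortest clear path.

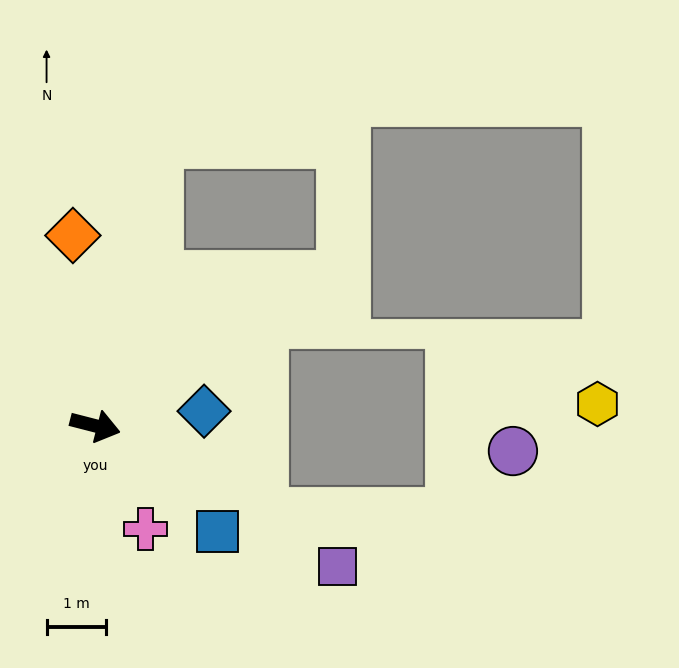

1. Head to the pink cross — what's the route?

turn right 50°, forward 1.9 m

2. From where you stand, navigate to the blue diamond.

turn left 22°, forward 1.9 m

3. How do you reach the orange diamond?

turn left 111°, forward 3.2 m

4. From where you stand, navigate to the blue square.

turn right 27°, forward 2.7 m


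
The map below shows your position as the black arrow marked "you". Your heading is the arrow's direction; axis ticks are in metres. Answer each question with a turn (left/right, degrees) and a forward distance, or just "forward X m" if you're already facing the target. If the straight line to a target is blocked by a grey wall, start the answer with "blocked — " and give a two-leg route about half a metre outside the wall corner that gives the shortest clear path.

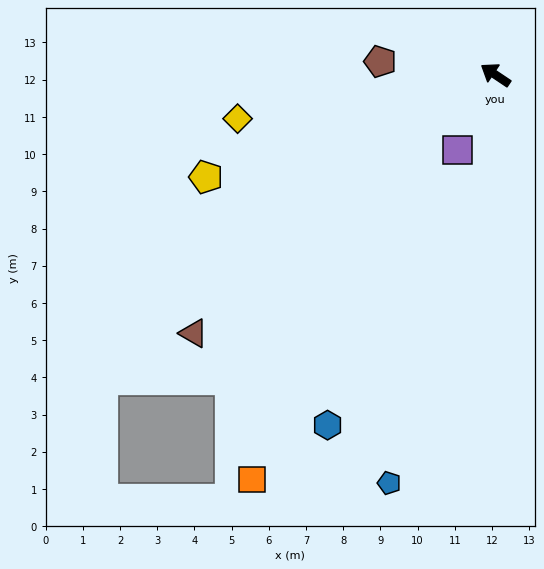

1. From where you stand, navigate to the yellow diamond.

turn left 43°, forward 7.0 m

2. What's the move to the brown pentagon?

turn left 27°, forward 3.1 m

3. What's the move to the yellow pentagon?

turn left 53°, forward 8.3 m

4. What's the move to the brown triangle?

turn left 74°, forward 10.7 m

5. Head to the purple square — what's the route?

turn left 97°, forward 2.3 m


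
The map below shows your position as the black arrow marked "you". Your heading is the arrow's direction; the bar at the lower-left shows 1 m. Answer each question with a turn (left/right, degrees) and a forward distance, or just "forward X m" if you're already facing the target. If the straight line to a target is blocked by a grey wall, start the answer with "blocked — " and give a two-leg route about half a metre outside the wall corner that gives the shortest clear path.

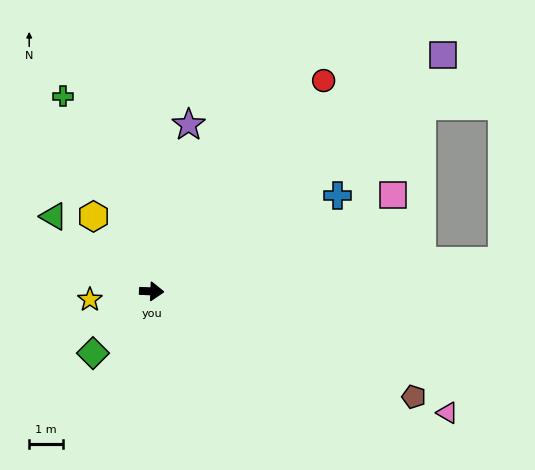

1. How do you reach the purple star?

turn left 80°, forward 5.1 m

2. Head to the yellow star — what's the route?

turn right 170°, forward 1.9 m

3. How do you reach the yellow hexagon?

turn left 130°, forward 2.8 m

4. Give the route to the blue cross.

turn left 30°, forward 6.2 m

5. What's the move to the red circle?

turn left 53°, forward 8.1 m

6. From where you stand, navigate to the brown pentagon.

turn right 20°, forward 8.4 m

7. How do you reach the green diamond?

turn right 131°, forward 2.5 m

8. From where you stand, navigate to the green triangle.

turn left 145°, forward 3.7 m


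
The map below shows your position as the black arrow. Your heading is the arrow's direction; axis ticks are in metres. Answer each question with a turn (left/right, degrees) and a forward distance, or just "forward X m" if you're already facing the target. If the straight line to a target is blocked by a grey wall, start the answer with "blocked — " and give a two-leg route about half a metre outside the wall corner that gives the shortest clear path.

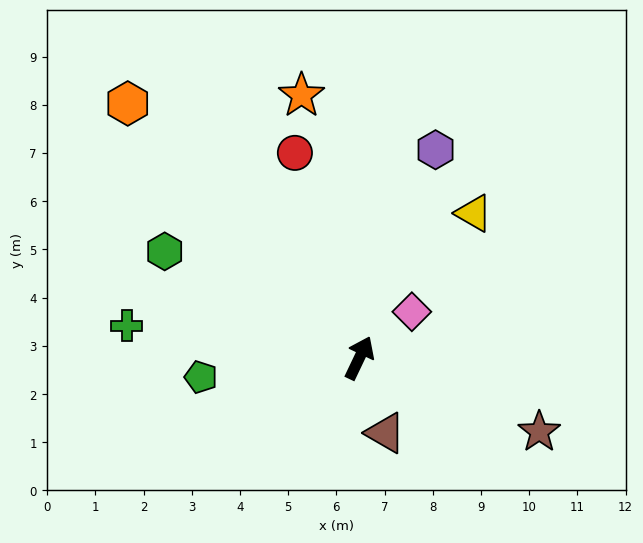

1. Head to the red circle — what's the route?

turn left 43°, forward 4.5 m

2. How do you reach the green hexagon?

turn left 87°, forward 4.6 m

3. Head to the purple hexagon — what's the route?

turn left 5°, forward 4.6 m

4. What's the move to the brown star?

turn right 87°, forward 4.0 m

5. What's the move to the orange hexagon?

turn left 68°, forward 7.1 m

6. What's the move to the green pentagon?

turn left 122°, forward 3.3 m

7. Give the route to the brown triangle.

turn right 135°, forward 1.6 m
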